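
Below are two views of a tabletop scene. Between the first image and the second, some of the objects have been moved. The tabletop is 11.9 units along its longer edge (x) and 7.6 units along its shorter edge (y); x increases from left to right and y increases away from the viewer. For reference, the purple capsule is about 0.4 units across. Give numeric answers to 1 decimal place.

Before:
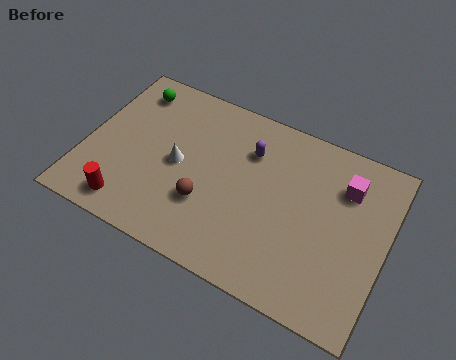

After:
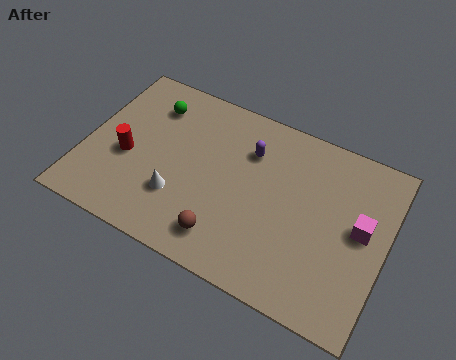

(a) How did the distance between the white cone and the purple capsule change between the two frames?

+0.8

The distance was about 3.2 in the first image and 4.0 in the second, so they moved 0.8 units further apart.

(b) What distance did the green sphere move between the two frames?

1.0

From (1.4, 6.3) to (2.3, 5.9), the green sphere covered √(0.9² + 0.4²) ≈ 1.0 units.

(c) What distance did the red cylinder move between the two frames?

2.1

The red cylinder was near (2.1, 1.1) before and (1.7, 3.2) after, so it travelled √(0.4² + 2.1²) ≈ 2.1 units.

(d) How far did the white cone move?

1.4

From (3.7, 3.7) to (3.9, 2.3), the white cone covered √(0.2² + 1.4²) ≈ 1.4 units.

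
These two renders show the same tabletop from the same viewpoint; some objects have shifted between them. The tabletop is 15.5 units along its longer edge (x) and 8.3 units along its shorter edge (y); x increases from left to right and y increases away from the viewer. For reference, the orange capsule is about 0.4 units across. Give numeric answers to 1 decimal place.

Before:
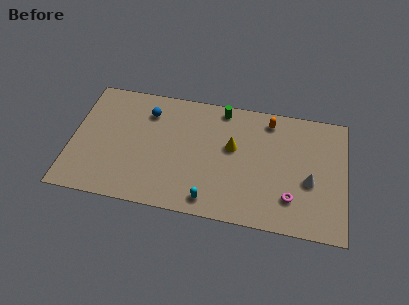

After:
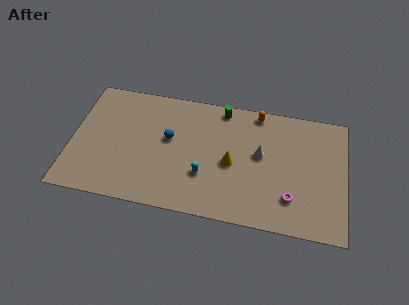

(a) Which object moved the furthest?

the white cone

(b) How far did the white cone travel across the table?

3.1

The white cone moved from about (13.5, 3.4) to (10.7, 4.7), a distance of √(2.8² + 1.3²) ≈ 3.1.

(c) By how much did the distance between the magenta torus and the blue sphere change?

-1.8

They were about 9.3 units apart before and 7.5 after — 1.8 units closer together.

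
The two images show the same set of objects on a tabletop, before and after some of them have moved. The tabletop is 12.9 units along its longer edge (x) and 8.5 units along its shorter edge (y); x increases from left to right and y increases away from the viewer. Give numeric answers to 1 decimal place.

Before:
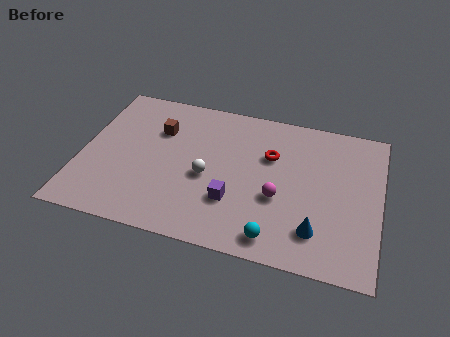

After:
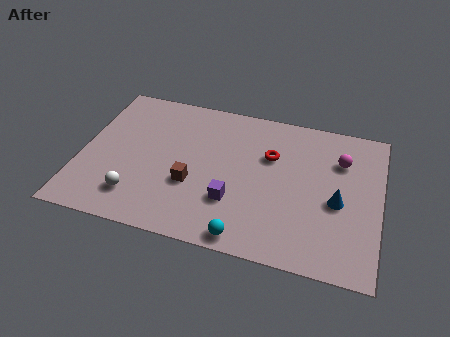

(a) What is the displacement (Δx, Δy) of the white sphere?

(-2.9, -1.9)

From the two frames, the white sphere sits at roughly (5.5, 3.7) before and (2.6, 1.8) after.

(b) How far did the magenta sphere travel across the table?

3.8

From (8.6, 3.3) to (11.1, 6.1), the magenta sphere covered √(2.5² + 2.8²) ≈ 3.8 units.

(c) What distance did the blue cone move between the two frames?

2.0

From (10.3, 1.9) to (11.1, 3.7), the blue cone covered √(0.8² + 1.8²) ≈ 2.0 units.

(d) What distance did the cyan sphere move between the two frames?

1.2

The cyan sphere was near (8.6, 1.1) before and (7.4, 0.8) after, so it travelled √(1.2² + 0.3²) ≈ 1.2 units.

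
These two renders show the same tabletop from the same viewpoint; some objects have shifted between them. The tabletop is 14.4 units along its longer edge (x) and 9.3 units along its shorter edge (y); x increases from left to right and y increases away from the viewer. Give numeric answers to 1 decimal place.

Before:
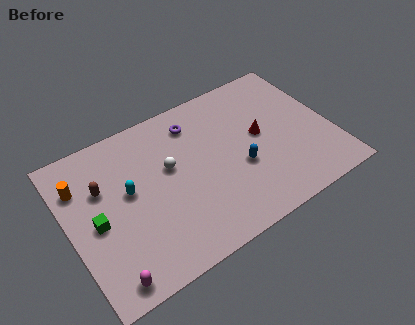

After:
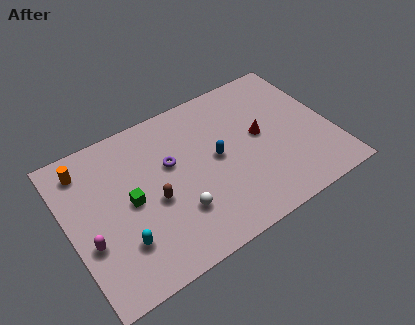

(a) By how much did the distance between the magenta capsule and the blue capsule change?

-0.8

Before: roughly 8.1 units apart; after: 7.3. That's 0.8 units closer together.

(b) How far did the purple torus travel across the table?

2.4

The purple torus was near (7.3, 7.5) before and (5.7, 5.7) after, so it travelled √(1.6² + 1.8²) ≈ 2.4 units.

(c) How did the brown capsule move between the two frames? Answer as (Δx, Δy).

(2.5, -2.1)

The brown capsule was at about (2.0, 6.1) and moved to about (4.5, 4.0).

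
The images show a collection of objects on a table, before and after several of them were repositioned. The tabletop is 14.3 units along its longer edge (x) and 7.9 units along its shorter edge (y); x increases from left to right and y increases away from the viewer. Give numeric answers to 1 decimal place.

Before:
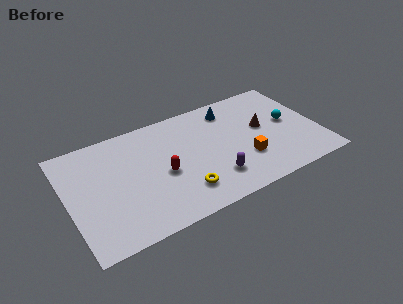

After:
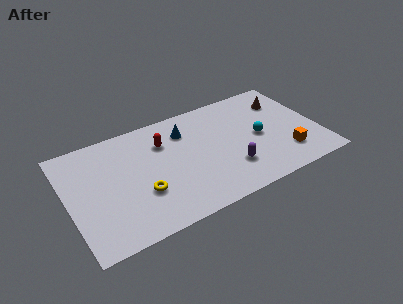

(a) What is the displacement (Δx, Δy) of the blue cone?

(-2.7, -0.5)

The blue cone started near (9.6, 6.5) and ended near (6.9, 6.0).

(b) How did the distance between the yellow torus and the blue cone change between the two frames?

-1.4

Before: roughly 5.8 units apart; after: 4.4. That's 1.4 units closer together.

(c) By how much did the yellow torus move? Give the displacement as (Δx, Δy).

(-2.2, 0.9)

The yellow torus was at about (6.2, 1.8) and moved to about (4.0, 2.7).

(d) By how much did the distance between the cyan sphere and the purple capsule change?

-2.7

Before: roughly 5.2 units apart; after: 2.5. That's 2.7 units closer together.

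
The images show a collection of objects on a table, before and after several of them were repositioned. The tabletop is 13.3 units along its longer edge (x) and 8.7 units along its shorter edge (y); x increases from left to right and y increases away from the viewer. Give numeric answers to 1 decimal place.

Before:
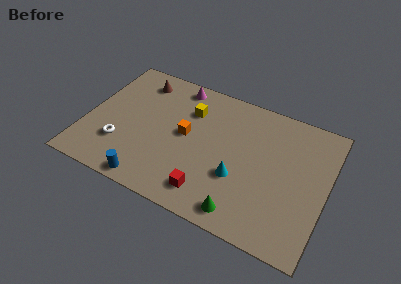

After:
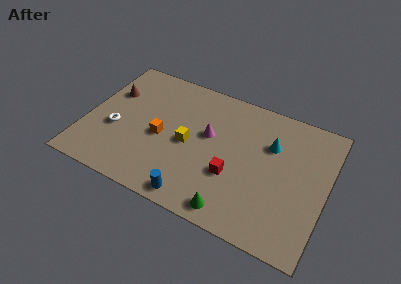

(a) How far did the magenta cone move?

3.3

The magenta cone moved from about (4.6, 7.7) to (6.7, 5.1), a distance of √(2.1² + 2.6²) ≈ 3.3.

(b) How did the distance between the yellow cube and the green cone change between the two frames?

-2.1

They were about 6.3 units apart before and 4.2 after — 2.1 units closer together.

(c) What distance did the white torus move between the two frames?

1.0

The white torus was near (2.1, 2.5) before and (1.7, 3.4) after, so it travelled √(0.4² + 0.9²) ≈ 1.0 units.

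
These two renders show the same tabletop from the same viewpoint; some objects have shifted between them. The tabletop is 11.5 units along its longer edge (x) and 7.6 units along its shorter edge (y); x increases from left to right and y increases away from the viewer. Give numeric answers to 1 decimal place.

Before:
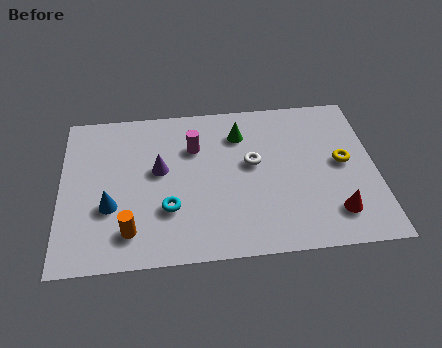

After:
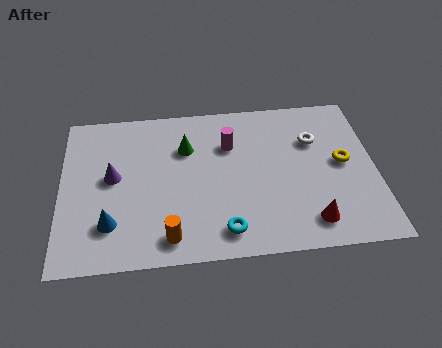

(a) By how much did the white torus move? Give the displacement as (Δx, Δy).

(2.3, 0.9)

From the two frames, the white torus sits at roughly (7.0, 4.3) before and (9.3, 5.2) after.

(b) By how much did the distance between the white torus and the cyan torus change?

+1.6

Before: roughly 3.6 units apart; after: 5.2. That's 1.6 units further apart.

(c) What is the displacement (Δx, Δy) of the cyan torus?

(2.0, -1.2)

From the two frames, the cyan torus sits at roughly (3.9, 2.4) before and (5.9, 1.2) after.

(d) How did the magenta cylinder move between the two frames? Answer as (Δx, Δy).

(1.3, 0.0)

The magenta cylinder was at about (4.9, 5.3) and moved to about (6.2, 5.3).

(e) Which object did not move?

the yellow torus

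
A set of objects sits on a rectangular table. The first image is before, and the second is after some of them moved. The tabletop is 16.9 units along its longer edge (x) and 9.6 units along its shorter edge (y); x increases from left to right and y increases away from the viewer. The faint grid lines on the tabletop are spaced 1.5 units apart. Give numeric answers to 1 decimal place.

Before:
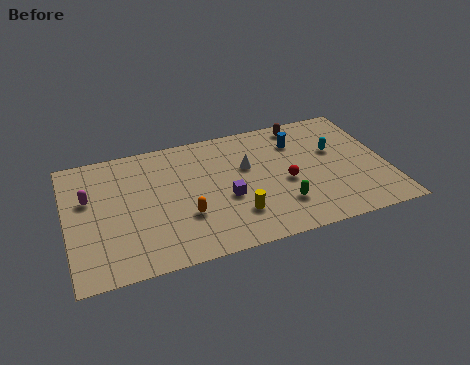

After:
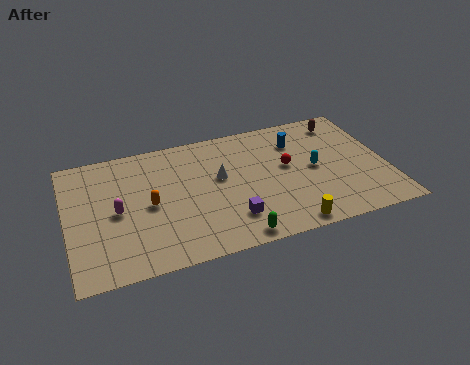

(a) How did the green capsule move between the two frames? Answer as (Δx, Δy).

(-2.6, -1.6)

The green capsule started near (11.1, 2.5) and ended near (8.5, 0.9).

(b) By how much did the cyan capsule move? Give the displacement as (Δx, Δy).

(-1.2, -1.1)

From the two frames, the cyan capsule sits at roughly (14.3, 5.9) before and (13.1, 4.8) after.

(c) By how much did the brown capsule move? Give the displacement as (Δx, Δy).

(2.2, -0.4)

The brown capsule started near (12.8, 8.5) and ended near (15.0, 8.1).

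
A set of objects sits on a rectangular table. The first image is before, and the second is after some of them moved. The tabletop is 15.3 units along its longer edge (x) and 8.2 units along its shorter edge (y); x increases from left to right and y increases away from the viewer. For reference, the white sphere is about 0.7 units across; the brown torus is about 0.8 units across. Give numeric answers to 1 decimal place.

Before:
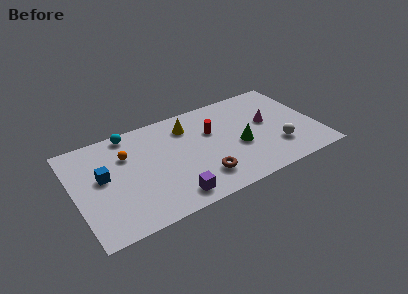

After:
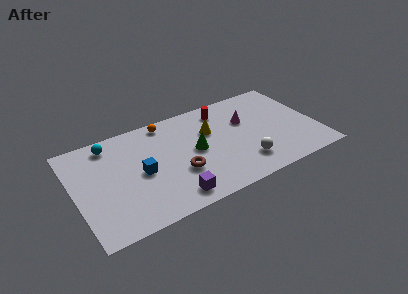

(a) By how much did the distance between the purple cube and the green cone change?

-1.5

Before: roughly 5.1 units apart; after: 3.6. That's 1.5 units closer together.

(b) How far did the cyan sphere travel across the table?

1.4

The cyan sphere was near (3.8, 7.4) before and (2.5, 7.0) after, so it travelled √(1.3² + 0.4²) ≈ 1.4 units.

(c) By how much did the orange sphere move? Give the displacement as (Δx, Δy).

(2.7, 1.6)

The orange sphere started near (3.4, 5.7) and ended near (6.1, 7.3).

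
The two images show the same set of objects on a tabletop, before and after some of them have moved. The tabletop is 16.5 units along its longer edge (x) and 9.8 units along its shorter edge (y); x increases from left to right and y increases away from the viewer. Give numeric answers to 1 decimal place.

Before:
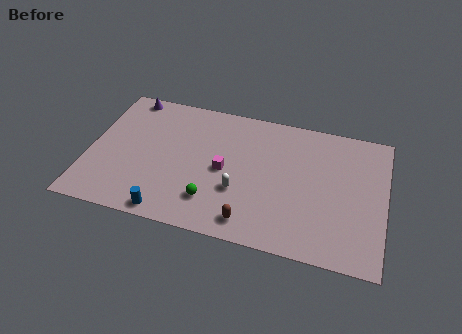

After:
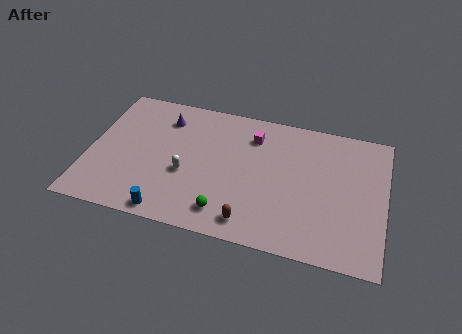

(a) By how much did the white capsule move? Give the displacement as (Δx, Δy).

(-3.0, 0.5)

The white capsule was at about (8.5, 3.4) and moved to about (5.5, 3.9).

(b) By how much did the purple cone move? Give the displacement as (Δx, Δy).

(2.2, -1.2)

The purple cone started near (1.8, 8.9) and ended near (4.0, 7.7).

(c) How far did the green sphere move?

1.0

The green sphere was near (7.1, 2.3) before and (7.9, 1.7) after, so it travelled √(0.8² + 0.6²) ≈ 1.0 units.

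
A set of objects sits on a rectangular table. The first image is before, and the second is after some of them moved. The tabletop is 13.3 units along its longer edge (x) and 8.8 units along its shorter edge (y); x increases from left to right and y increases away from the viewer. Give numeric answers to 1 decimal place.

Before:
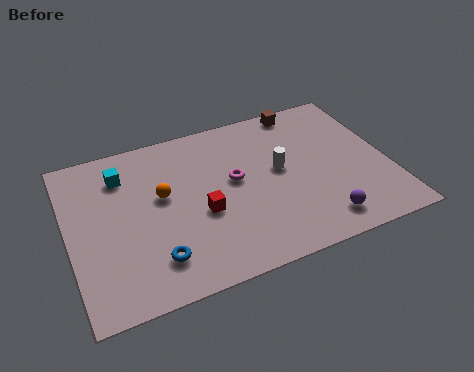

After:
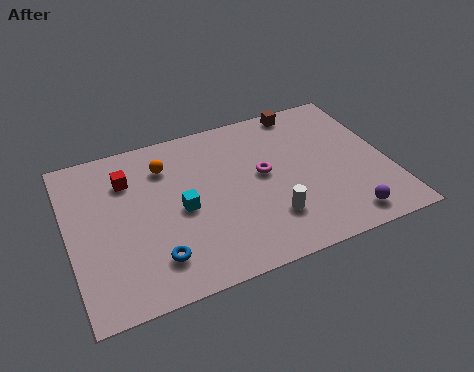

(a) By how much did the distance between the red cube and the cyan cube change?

-1.3

Before: roughly 4.4 units apart; after: 3.1. That's 1.3 units closer together.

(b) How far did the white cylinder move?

2.6

The white cylinder moved from about (8.8, 4.8) to (8.1, 2.3), a distance of √(0.7² + 2.5²) ≈ 2.6.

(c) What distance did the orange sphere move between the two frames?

1.6

The orange sphere was near (3.9, 5.1) before and (4.2, 6.7) after, so it travelled √(0.3² + 1.6²) ≈ 1.6 units.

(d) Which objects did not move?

the blue torus and the brown cube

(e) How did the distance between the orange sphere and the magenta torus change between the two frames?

+1.3

Before: roughly 3.0 units apart; after: 4.3. That's 1.3 units further apart.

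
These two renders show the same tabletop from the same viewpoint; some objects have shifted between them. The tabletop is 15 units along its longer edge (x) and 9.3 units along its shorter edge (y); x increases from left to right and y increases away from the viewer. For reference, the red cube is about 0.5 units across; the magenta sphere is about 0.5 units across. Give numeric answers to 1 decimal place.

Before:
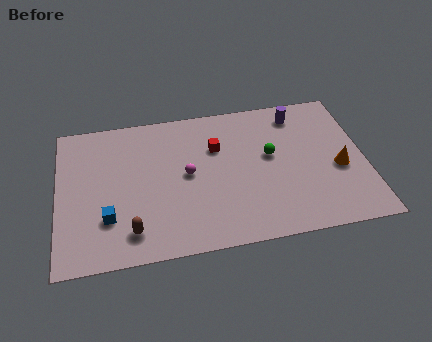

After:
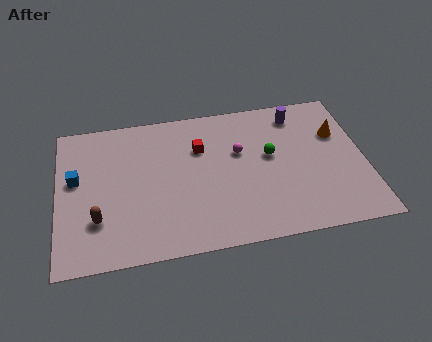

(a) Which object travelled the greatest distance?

the blue cube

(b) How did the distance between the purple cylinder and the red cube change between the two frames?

+0.7

Before: roughly 4.4 units apart; after: 5.1. That's 0.7 units further apart.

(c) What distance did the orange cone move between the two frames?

2.3

The orange cone moved from about (13.7, 3.9) to (13.8, 6.2), a distance of √(0.1² + 2.3²) ≈ 2.3.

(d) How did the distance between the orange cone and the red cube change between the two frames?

+0.4

They were about 6.4 units apart before and 6.8 after — 0.4 units further apart.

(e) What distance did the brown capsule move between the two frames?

1.9

From (3.5, 1.7) to (1.9, 2.7), the brown capsule covered √(1.6² + 1.0²) ≈ 1.9 units.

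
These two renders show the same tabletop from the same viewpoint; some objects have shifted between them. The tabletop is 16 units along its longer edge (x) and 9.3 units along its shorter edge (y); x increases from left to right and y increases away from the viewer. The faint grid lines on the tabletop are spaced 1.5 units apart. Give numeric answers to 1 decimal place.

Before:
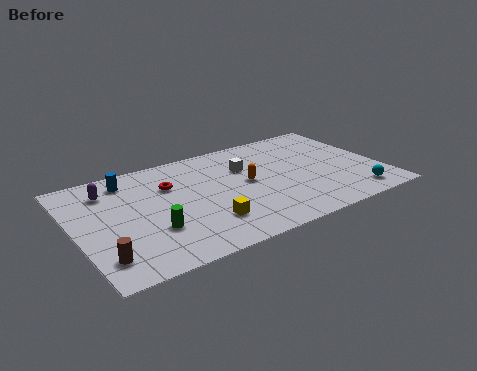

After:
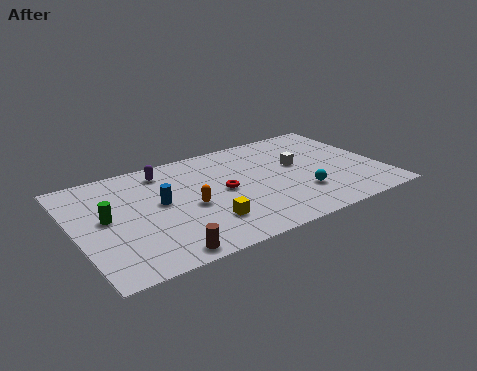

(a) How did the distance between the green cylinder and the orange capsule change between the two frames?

-1.3

Before: roughly 5.6 units apart; after: 4.3. That's 1.3 units closer together.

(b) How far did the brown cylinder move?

3.1

The brown cylinder moved from about (1.0, 1.9) to (3.9, 0.9), a distance of √(2.9² + 1.0²) ≈ 3.1.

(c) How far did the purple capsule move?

3.0

From (2.0, 7.3) to (5.0, 7.8), the purple capsule covered √(3.0² + 0.5²) ≈ 3.0 units.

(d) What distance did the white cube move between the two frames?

2.8

From (9.1, 6.3) to (11.8, 5.4), the white cube covered √(2.7² + 0.9²) ≈ 2.8 units.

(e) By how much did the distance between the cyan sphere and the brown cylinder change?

-5.4

Before: roughly 13.2 units apart; after: 7.8. That's 5.4 units closer together.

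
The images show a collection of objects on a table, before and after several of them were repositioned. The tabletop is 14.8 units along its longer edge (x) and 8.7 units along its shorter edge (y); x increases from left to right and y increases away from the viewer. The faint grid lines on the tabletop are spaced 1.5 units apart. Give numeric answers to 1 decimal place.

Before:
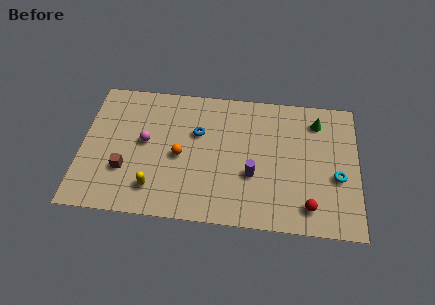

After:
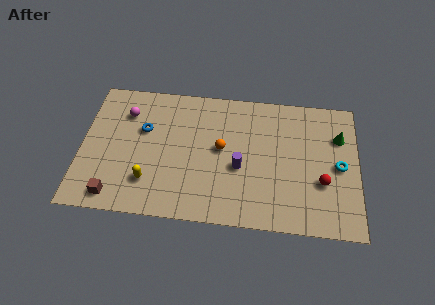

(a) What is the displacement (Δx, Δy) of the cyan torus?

(0.1, 0.7)

From the two frames, the cyan torus sits at roughly (13.7, 3.5) before and (13.8, 4.2) after.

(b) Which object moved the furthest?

the blue torus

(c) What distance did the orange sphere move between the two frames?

2.3

The orange sphere was near (5.3, 4.0) before and (7.5, 4.7) after, so it travelled √(2.2² + 0.7²) ≈ 2.3 units.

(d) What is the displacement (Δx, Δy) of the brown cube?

(-0.5, -1.7)

The brown cube started near (2.4, 2.8) and ended near (1.9, 1.1).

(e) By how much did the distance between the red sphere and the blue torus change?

+2.6

The distance was about 7.3 in the first image and 9.9 in the second, so they moved 2.6 units further apart.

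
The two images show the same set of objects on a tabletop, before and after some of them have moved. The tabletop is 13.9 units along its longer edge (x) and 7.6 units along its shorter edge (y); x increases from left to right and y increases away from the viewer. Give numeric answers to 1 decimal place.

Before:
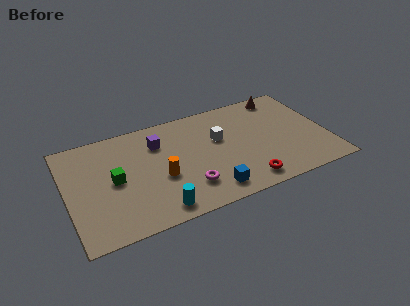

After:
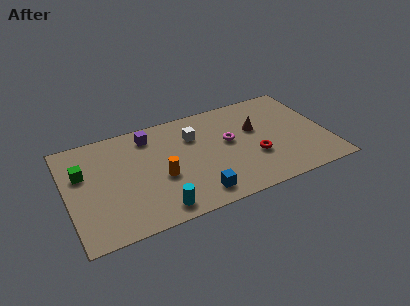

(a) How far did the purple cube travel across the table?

0.8

The purple cube was near (5.0, 5.6) before and (4.6, 6.3) after, so it travelled √(0.4² + 0.7²) ≈ 0.8 units.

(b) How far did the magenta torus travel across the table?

3.5

From (6.2, 1.9) to (8.7, 4.3), the magenta torus covered √(2.5² + 2.4²) ≈ 3.5 units.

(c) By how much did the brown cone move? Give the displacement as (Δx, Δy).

(-1.7, -2.0)

From the two frames, the brown cone sits at roughly (11.9, 6.7) before and (10.2, 4.7) after.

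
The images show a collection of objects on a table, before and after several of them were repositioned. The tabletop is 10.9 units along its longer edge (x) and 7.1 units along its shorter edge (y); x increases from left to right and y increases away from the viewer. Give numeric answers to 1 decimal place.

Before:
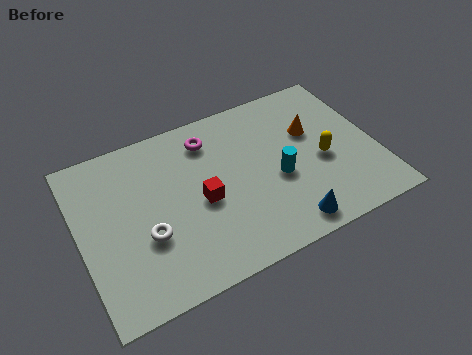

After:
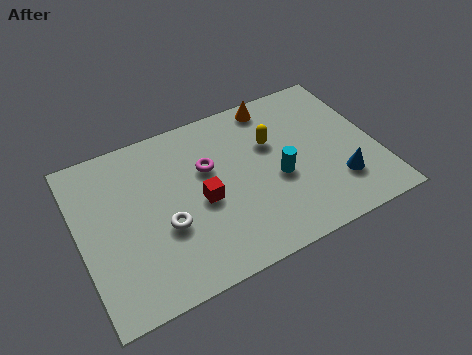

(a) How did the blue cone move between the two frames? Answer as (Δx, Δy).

(2.1, 1.0)

From the two frames, the blue cone sits at roughly (7.2, 0.9) before and (9.3, 1.9) after.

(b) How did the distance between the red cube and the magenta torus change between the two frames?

-1.2

The distance was about 2.6 in the first image and 1.4 in the second, so they moved 1.2 units closer together.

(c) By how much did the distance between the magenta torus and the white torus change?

-1.6

They were about 4.1 units apart before and 2.5 after — 1.6 units closer together.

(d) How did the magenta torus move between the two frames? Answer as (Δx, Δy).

(-0.2, -1.2)

The magenta torus started near (5.0, 5.7) and ended near (4.8, 4.5).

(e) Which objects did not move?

the red cube and the cyan cylinder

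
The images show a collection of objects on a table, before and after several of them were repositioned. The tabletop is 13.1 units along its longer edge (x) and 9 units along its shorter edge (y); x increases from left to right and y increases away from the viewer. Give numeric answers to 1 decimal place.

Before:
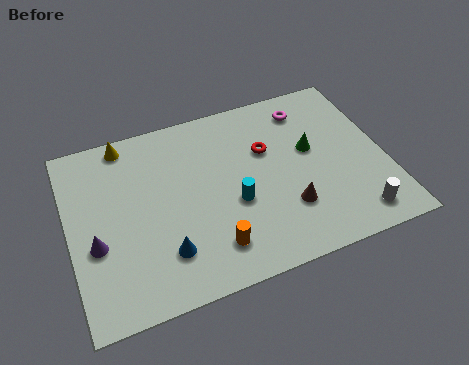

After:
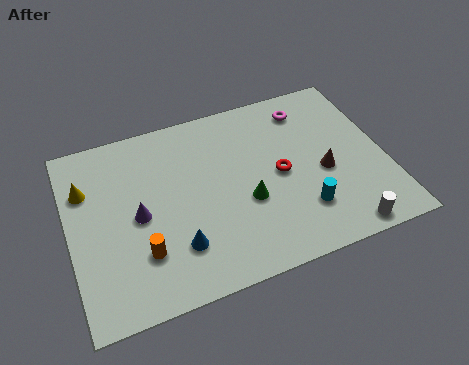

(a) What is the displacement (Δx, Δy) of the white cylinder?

(-0.6, -0.5)

The white cylinder started near (11.5, 1.3) and ended near (10.9, 0.8).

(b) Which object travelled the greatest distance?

the green cone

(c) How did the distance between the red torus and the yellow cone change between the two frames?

+2.0

The distance was about 6.1 in the first image and 8.1 in the second, so they moved 2.0 units further apart.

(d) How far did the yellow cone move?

2.5

From (2.6, 8.1) to (0.8, 6.3), the yellow cone covered √(1.8² + 1.8²) ≈ 2.5 units.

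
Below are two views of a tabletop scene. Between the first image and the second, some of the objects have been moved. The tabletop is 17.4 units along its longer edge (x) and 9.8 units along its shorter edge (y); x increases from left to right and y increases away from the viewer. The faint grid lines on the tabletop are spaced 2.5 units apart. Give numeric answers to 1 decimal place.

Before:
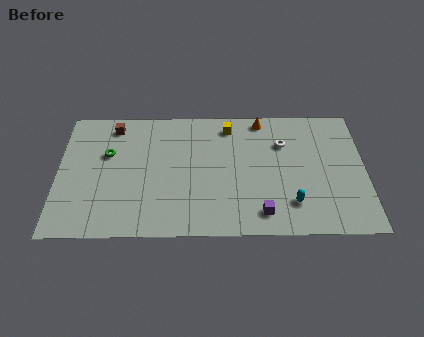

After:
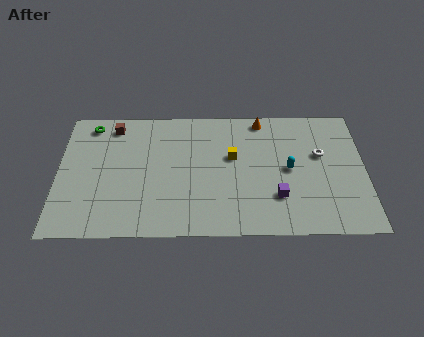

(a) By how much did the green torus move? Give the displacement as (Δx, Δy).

(-1.0, 2.3)

The green torus was at about (2.8, 6.2) and moved to about (1.8, 8.5).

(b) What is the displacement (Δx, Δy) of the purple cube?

(0.9, 1.2)

The purple cube started near (11.5, 1.6) and ended near (12.4, 2.8).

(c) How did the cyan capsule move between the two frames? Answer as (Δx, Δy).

(-0.1, 2.6)

The cyan capsule started near (13.2, 2.3) and ended near (13.1, 4.9).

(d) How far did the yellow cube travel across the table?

2.4

The yellow cube was near (9.7, 8.3) before and (9.9, 5.9) after, so it travelled √(0.2² + 2.4²) ≈ 2.4 units.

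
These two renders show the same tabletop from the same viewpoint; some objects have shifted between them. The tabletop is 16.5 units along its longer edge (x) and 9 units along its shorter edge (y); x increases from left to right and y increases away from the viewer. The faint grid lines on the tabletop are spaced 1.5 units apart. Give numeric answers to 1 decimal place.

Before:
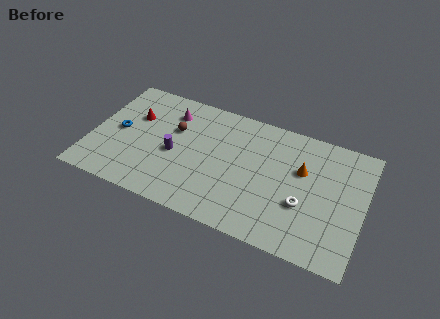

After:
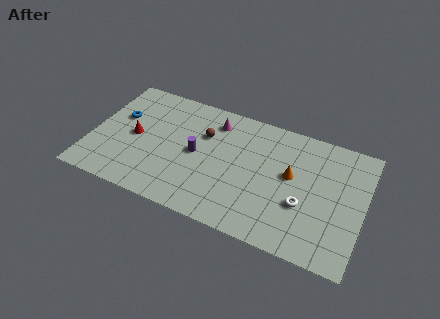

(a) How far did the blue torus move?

1.1

The blue torus was near (1.6, 4.5) before and (1.5, 5.6) after, so it travelled √(0.1² + 1.1²) ≈ 1.1 units.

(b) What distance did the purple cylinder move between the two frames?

1.4

From (5.1, 4.0) to (6.4, 4.5), the purple cylinder covered √(1.3² + 0.5²) ≈ 1.4 units.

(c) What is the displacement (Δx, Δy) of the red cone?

(0.2, -1.5)

The red cone started near (2.4, 5.9) and ended near (2.6, 4.4).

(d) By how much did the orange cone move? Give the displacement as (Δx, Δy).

(-0.6, -0.6)

The orange cone started near (12.7, 5.7) and ended near (12.1, 5.1).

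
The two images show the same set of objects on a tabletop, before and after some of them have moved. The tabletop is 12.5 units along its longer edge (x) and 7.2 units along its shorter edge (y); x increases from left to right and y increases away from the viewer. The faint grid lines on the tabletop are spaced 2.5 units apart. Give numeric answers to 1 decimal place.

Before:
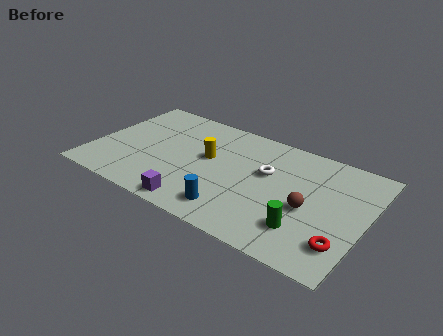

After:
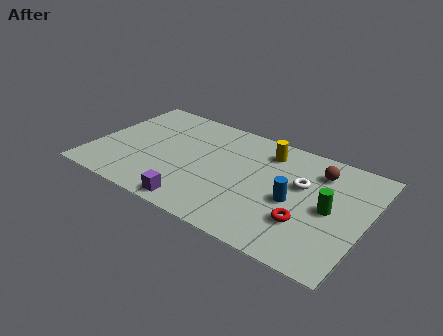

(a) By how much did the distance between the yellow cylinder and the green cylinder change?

-1.4

They were about 5.3 units apart before and 3.9 after — 1.4 units closer together.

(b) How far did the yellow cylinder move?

3.0

The yellow cylinder was near (5.2, 4.1) before and (7.7, 5.8) after, so it travelled √(2.5² + 1.7²) ≈ 3.0 units.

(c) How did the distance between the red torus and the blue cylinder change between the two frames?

-3.7

They were about 4.9 units apart before and 1.2 after — 3.7 units closer together.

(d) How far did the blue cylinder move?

3.1

The blue cylinder was near (6.8, 1.3) before and (9.3, 3.2) after, so it travelled √(2.5² + 1.9²) ≈ 3.1 units.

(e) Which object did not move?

the purple cube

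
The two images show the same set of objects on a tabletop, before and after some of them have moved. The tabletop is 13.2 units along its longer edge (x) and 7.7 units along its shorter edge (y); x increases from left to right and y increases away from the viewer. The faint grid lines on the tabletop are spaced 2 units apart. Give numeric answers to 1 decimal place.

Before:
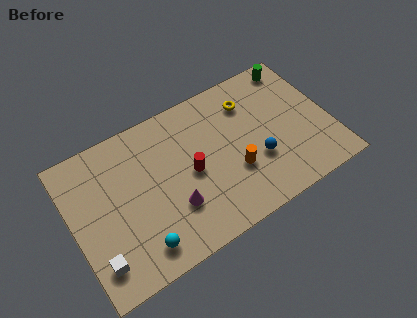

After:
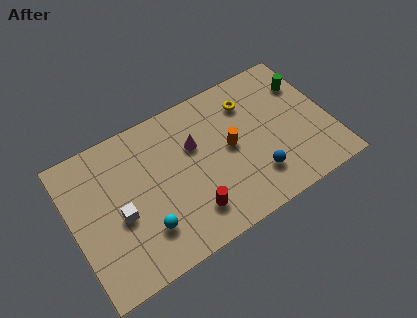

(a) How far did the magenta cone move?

3.0

From (4.9, 2.4) to (6.4, 5.0), the magenta cone covered √(1.5² + 2.6²) ≈ 3.0 units.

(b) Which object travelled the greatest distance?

the magenta cone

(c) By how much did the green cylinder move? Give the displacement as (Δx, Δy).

(0.3, -1.2)

The green cylinder started near (12.0, 6.8) and ended near (12.3, 5.6).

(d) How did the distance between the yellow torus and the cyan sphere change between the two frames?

-0.7

Before: roughly 7.9 units apart; after: 7.2. That's 0.7 units closer together.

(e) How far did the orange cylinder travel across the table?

1.3

From (8.1, 2.7) to (8.1, 4.0), the orange cylinder covered √(0.0² + 1.3²) ≈ 1.3 units.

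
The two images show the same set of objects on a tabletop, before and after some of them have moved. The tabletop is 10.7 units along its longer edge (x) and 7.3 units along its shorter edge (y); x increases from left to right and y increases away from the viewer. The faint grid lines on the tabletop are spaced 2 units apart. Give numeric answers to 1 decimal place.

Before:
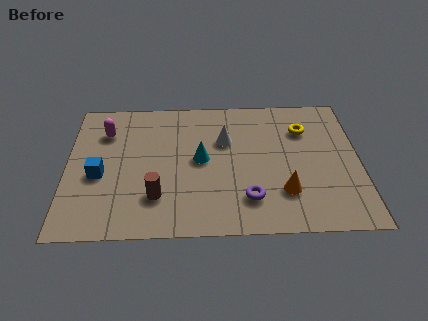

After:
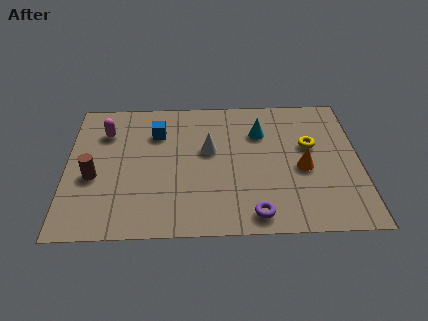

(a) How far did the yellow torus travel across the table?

0.9

From (8.7, 5.3) to (8.9, 4.4), the yellow torus covered √(0.2² + 0.9²) ≈ 0.9 units.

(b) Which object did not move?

the magenta capsule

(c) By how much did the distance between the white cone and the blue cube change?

-2.8

The distance was about 4.9 in the first image and 2.1 in the second, so they moved 2.8 units closer together.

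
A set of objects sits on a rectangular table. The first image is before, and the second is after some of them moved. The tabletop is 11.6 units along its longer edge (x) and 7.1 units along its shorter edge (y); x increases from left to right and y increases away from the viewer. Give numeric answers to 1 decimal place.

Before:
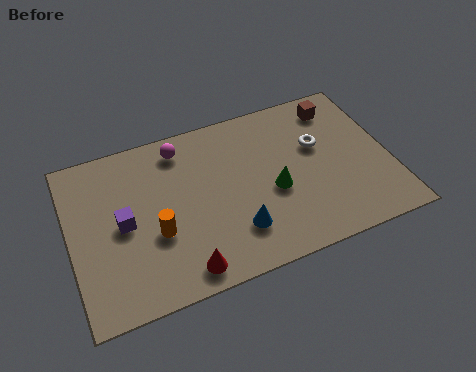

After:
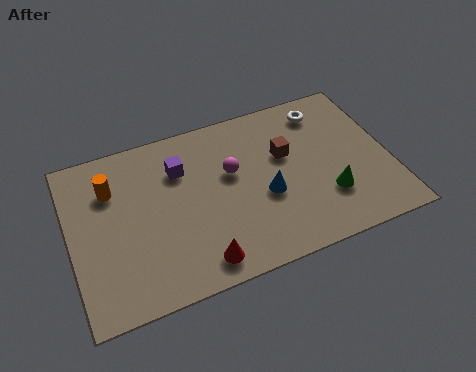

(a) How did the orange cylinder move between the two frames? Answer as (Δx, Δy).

(-1.4, 2.4)

The orange cylinder started near (3.0, 2.7) and ended near (1.6, 5.1).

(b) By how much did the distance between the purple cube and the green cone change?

+0.5

They were about 5.4 units apart before and 5.9 after — 0.5 units further apart.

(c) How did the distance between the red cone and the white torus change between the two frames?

+0.7

Before: roughly 6.4 units apart; after: 7.1. That's 0.7 units further apart.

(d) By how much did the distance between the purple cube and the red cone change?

+0.9

They were about 3.2 units apart before and 4.1 after — 0.9 units further apart.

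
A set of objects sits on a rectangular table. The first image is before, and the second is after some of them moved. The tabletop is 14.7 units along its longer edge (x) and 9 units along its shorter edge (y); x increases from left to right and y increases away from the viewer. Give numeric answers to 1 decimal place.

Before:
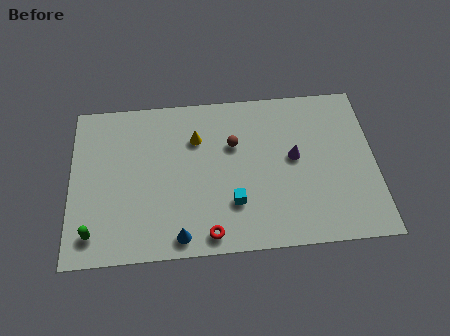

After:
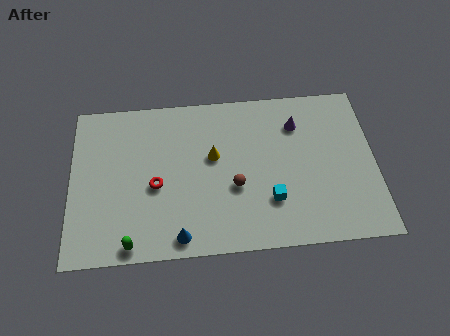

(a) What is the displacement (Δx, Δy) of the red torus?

(-2.5, 2.9)

The red torus was at about (6.6, 1.0) and moved to about (4.1, 3.9).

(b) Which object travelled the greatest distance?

the red torus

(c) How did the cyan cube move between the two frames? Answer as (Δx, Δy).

(1.8, 0.0)

The cyan cube was at about (7.8, 2.6) and moved to about (9.6, 2.6).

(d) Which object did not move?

the blue cone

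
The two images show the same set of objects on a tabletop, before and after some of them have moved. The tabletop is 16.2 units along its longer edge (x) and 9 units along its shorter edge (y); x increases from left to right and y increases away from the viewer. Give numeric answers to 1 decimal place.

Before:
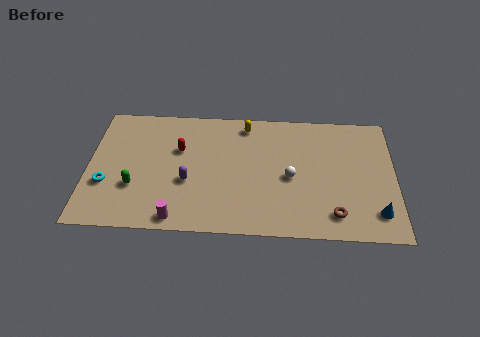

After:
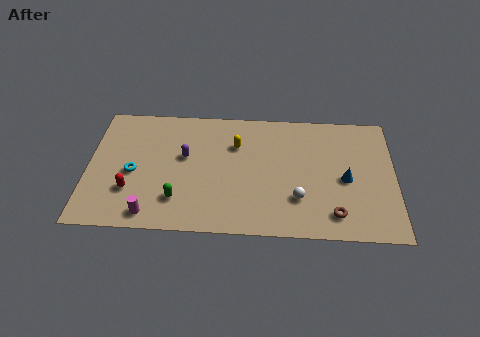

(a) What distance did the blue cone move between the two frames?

2.8

The blue cone was near (15.2, 1.8) before and (13.6, 4.1) after, so it travelled √(1.6² + 2.3²) ≈ 2.8 units.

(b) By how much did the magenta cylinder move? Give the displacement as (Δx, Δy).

(-1.4, 0.2)

The magenta cylinder was at about (4.8, 0.9) and moved to about (3.4, 1.1).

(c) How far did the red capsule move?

4.0

From (4.8, 5.8) to (2.3, 2.7), the red capsule covered √(2.5² + 3.1²) ≈ 4.0 units.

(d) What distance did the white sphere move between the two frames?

1.6

The white sphere was near (10.7, 4.1) before and (11.1, 2.6) after, so it travelled √(0.4² + 1.5²) ≈ 1.6 units.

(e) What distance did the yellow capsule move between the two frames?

1.6

From (8.3, 7.8) to (7.8, 6.3), the yellow capsule covered √(0.5² + 1.5²) ≈ 1.6 units.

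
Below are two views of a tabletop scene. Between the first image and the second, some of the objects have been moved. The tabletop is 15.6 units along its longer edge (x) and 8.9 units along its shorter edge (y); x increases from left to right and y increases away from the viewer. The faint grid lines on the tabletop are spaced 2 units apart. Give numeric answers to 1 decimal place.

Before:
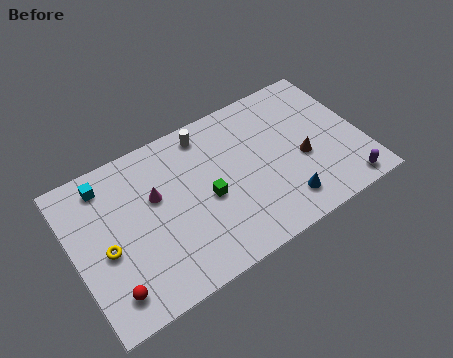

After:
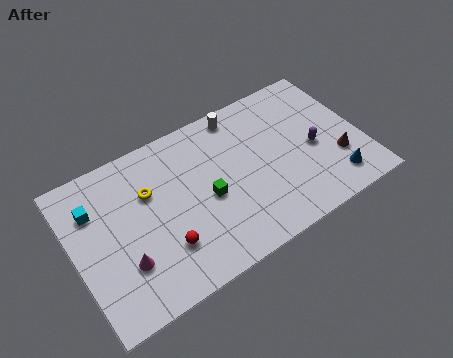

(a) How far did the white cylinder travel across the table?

1.9

The white cylinder was near (7.6, 7.7) before and (9.5, 7.9) after, so it travelled √(1.9² + 0.2²) ≈ 1.9 units.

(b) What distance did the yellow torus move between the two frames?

3.3

The yellow torus moved from about (1.6, 3.9) to (4.2, 5.9), a distance of √(2.6² + 2.0²) ≈ 3.3.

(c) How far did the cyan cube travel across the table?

1.4

From (2.1, 7.5) to (1.3, 6.4), the cyan cube covered √(0.8² + 1.1²) ≈ 1.4 units.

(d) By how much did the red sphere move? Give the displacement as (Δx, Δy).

(3.0, 0.9)

The red sphere was at about (1.5, 1.6) and moved to about (4.5, 2.5).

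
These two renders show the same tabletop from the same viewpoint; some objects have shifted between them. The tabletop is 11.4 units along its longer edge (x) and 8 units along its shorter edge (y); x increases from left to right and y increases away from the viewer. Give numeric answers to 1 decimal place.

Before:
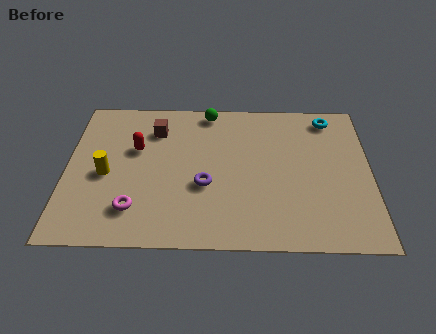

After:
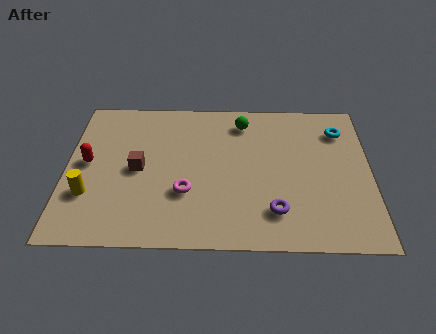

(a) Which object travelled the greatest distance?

the purple torus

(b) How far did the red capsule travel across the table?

2.0

The red capsule was near (2.6, 5.0) before and (0.8, 4.2) after, so it travelled √(1.8² + 0.8²) ≈ 2.0 units.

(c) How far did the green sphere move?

1.4

From (5.3, 7.2) to (6.6, 6.6), the green sphere covered √(1.3² + 0.6²) ≈ 1.4 units.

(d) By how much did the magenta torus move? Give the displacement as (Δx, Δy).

(1.9, 0.9)

The magenta torus was at about (2.6, 1.8) and moved to about (4.5, 2.7).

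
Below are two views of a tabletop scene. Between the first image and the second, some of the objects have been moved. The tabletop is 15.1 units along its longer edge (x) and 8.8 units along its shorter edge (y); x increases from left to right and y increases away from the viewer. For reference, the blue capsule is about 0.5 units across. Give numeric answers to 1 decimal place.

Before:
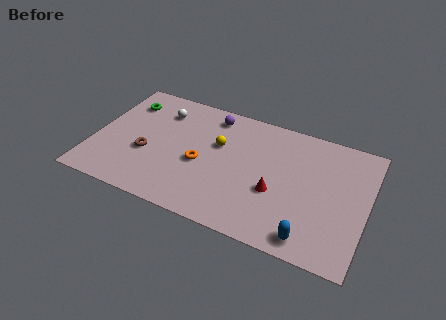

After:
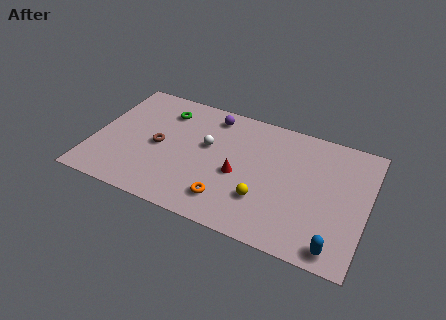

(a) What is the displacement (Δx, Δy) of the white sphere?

(2.8, -1.6)

The white sphere started near (3.4, 6.8) and ended near (6.2, 5.2).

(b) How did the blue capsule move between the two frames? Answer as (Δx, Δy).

(1.4, -0.1)

From the two frames, the blue capsule sits at roughly (12.3, 1.1) before and (13.7, 1.0) after.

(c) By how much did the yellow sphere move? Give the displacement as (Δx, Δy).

(2.8, -2.9)

The yellow sphere started near (6.8, 5.5) and ended near (9.6, 2.6).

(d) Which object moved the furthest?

the yellow sphere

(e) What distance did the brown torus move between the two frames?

1.0

From (3.0, 3.4) to (3.6, 4.2), the brown torus covered √(0.6² + 0.8²) ≈ 1.0 units.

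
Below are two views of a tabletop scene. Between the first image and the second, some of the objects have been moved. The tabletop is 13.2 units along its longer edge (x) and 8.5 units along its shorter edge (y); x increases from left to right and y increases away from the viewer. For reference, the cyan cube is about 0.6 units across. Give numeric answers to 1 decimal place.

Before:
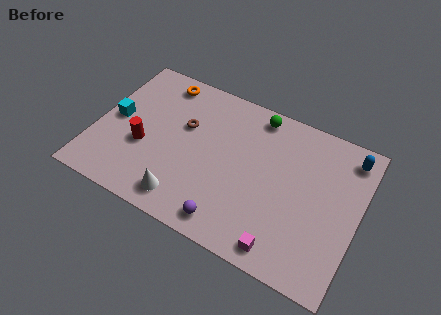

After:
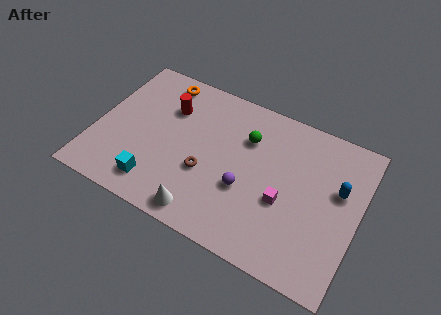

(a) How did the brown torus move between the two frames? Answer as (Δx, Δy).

(1.4, -2.1)

The brown torus was at about (4.3, 5.3) and moved to about (5.7, 3.2).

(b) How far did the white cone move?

1.0

From (4.9, 1.3) to (5.9, 1.0), the white cone covered √(1.0² + 0.3²) ≈ 1.0 units.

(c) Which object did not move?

the orange torus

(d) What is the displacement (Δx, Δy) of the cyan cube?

(2.5, -2.8)

From the two frames, the cyan cube sits at roughly (0.9, 4.3) before and (3.4, 1.5) after.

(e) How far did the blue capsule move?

2.0

The blue capsule moved from about (12.4, 7.2) to (12.1, 5.2), a distance of √(0.3² + 2.0²) ≈ 2.0.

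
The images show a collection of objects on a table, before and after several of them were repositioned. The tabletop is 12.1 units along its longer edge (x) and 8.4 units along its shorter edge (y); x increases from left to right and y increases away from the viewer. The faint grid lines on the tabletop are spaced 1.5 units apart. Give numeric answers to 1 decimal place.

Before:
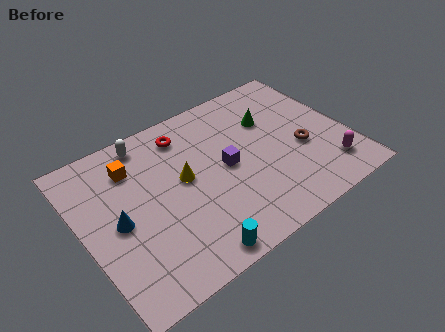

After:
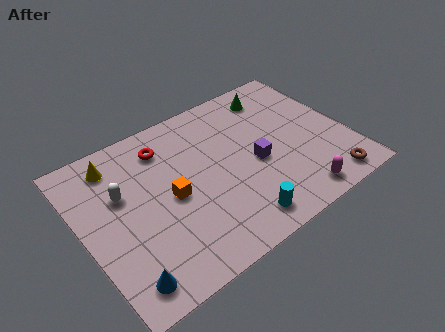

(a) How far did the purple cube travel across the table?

1.4

The purple cube was near (6.5, 4.2) before and (7.8, 3.7) after, so it travelled √(1.3² + 0.5²) ≈ 1.4 units.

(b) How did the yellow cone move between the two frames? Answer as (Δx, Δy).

(-2.7, 2.4)

The yellow cone started near (4.6, 4.6) and ended near (1.9, 7.0).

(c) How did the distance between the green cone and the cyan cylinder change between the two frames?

-0.3

The distance was about 6.8 in the first image and 6.5 in the second, so they moved 0.3 units closer together.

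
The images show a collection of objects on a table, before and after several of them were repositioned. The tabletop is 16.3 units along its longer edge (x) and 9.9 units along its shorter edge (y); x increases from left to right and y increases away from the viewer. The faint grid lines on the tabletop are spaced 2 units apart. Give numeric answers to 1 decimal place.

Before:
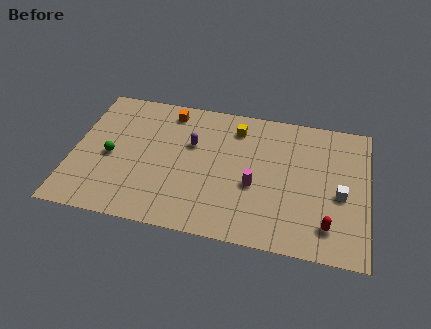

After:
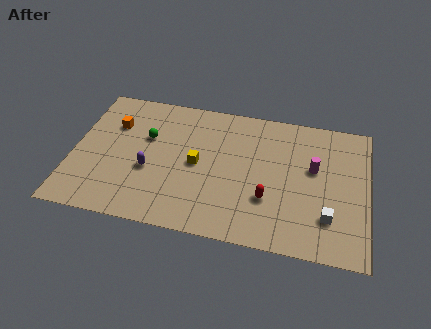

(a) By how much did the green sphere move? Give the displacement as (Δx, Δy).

(1.9, 1.8)

The green sphere started near (2.1, 4.5) and ended near (4.0, 6.3).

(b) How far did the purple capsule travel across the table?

3.3

The purple capsule moved from about (6.5, 6.3) to (4.3, 3.9), a distance of √(2.2² + 2.4²) ≈ 3.3.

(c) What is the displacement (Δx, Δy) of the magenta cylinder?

(3.2, 1.9)

The magenta cylinder started near (10.1, 4.0) and ended near (13.3, 5.9).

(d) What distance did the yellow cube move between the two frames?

3.7

The yellow cube moved from about (8.9, 8.0) to (6.9, 4.9), a distance of √(2.0² + 3.1²) ≈ 3.7.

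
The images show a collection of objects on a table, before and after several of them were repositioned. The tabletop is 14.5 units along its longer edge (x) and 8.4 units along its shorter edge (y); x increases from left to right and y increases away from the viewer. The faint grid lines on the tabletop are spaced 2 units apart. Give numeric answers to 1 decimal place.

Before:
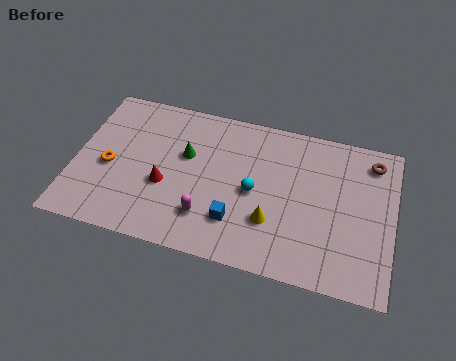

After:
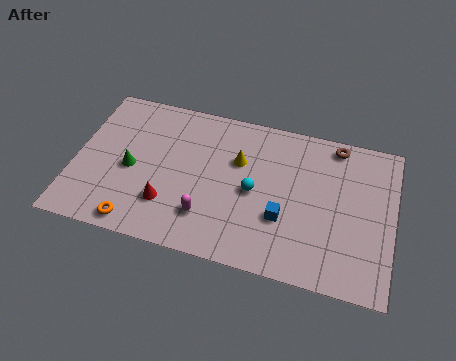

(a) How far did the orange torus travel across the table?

3.2

From (1.6, 3.7) to (3.1, 0.9), the orange torus covered √(1.5² + 2.8²) ≈ 3.2 units.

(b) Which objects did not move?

the magenta capsule and the cyan sphere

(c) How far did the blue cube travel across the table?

2.2

From (7.5, 2.2) to (9.6, 2.9), the blue cube covered √(2.1² + 0.7²) ≈ 2.2 units.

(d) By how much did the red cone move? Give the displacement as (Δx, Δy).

(0.2, -1.0)

The red cone was at about (4.2, 3.3) and moved to about (4.4, 2.3).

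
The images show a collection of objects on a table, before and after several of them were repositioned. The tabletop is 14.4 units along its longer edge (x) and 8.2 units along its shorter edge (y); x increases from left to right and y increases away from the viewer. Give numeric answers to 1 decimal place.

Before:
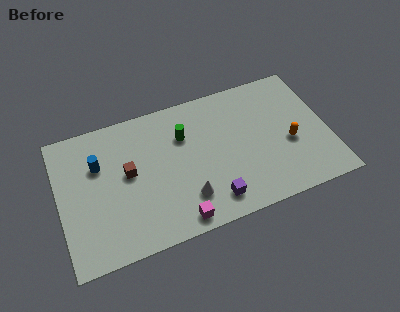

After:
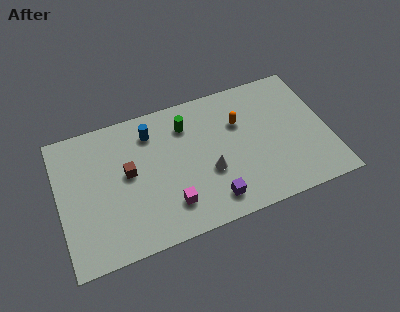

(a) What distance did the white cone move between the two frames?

1.7

The white cone moved from about (6.6, 2.0) to (7.9, 3.1), a distance of √(1.3² + 1.1²) ≈ 1.7.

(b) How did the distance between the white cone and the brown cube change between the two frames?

+0.6

The distance was about 3.8 in the first image and 4.4 in the second, so they moved 0.6 units further apart.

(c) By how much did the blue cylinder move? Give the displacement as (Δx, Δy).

(2.9, 1.0)

The blue cylinder was at about (2.2, 5.5) and moved to about (5.1, 6.5).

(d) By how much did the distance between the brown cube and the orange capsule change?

-2.5

The distance was about 8.7 in the first image and 6.2 in the second, so they moved 2.5 units closer together.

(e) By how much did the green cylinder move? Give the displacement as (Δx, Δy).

(0.2, 0.6)

From the two frames, the green cylinder sits at roughly (6.8, 5.7) before and (7.0, 6.3) after.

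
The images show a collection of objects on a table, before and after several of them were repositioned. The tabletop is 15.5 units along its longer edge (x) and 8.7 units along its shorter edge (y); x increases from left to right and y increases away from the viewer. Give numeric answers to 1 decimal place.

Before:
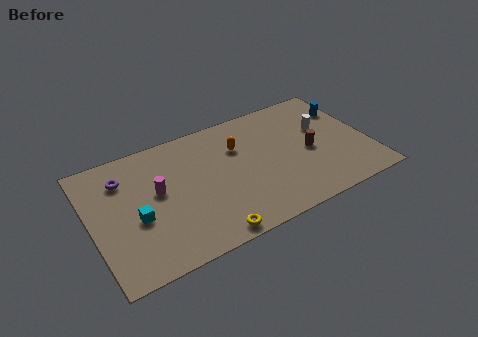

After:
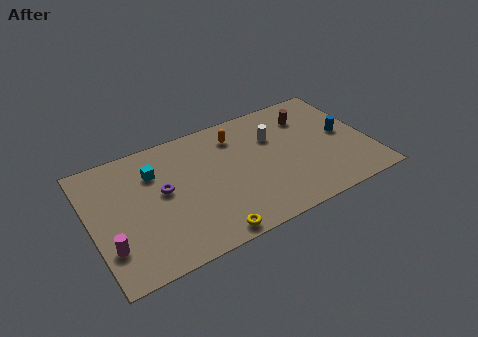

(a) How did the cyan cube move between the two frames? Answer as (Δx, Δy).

(1.3, 2.7)

The cyan cube started near (2.4, 3.6) and ended near (3.7, 6.3).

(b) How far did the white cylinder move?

2.8

From (13.2, 5.4) to (10.4, 5.9), the white cylinder covered √(2.8² + 0.5²) ≈ 2.8 units.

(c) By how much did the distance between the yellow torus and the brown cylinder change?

+1.7

Before: roughly 7.0 units apart; after: 8.7. That's 1.7 units further apart.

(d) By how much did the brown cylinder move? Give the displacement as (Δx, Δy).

(0.3, 2.6)

From the two frames, the brown cylinder sits at roughly (12.2, 4.0) before and (12.5, 6.6) after.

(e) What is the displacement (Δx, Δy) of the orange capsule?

(0.0, 0.9)

From the two frames, the orange capsule sits at roughly (8.4, 6.0) before and (8.4, 6.9) after.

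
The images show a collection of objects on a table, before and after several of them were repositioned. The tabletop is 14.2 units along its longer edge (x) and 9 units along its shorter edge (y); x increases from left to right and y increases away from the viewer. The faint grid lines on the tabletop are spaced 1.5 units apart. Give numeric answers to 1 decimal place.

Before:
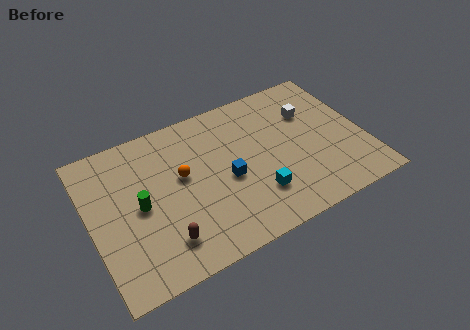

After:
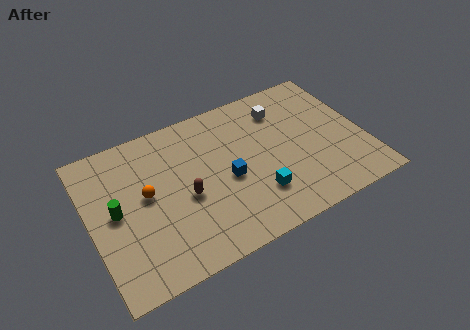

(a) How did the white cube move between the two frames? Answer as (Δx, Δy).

(-1.4, 0.8)

The white cube was at about (11.7, 6.2) and moved to about (10.3, 7.0).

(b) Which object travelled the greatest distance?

the brown capsule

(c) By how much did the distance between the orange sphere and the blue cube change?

+1.7

They were about 2.5 units apart before and 4.2 after — 1.7 units further apart.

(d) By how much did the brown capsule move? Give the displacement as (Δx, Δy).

(1.4, 2.0)

The brown capsule was at about (3.4, 1.9) and moved to about (4.8, 3.9).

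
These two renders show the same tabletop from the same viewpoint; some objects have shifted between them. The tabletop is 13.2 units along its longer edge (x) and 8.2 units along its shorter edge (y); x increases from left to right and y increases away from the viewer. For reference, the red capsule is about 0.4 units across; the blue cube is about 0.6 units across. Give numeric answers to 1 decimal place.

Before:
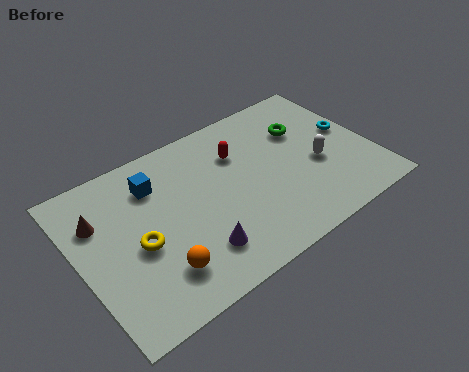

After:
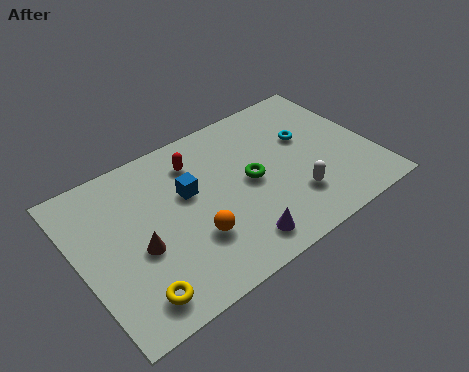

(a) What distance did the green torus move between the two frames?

3.2

The green torus moved from about (10.5, 5.6) to (7.7, 4.1), a distance of √(2.8² + 1.5²) ≈ 3.2.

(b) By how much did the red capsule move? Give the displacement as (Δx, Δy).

(-1.9, 0.6)

The red capsule started near (7.5, 5.8) and ended near (5.6, 6.4).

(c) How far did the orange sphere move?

1.8

The orange sphere moved from about (3.1, 1.9) to (4.8, 2.6), a distance of √(1.7² + 0.7²) ≈ 1.8.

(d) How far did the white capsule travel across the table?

1.8

The white capsule moved from about (10.7, 3.4) to (9.3, 2.2), a distance of √(1.4² + 1.2²) ≈ 1.8.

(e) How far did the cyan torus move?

2.0

The cyan torus was near (12.4, 4.5) before and (10.5, 5.1) after, so it travelled √(1.9² + 0.6²) ≈ 2.0 units.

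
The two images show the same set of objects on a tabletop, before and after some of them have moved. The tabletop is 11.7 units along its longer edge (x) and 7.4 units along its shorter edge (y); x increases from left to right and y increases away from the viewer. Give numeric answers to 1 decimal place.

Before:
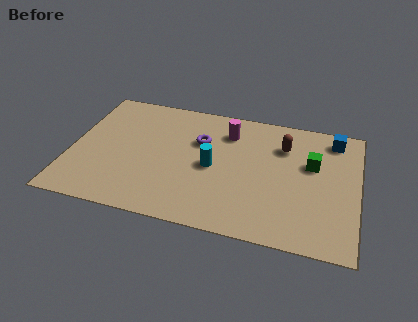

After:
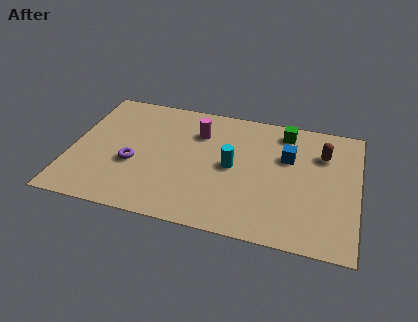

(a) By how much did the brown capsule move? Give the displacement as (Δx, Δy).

(1.6, -0.1)

The brown capsule started near (8.6, 5.4) and ended near (10.2, 5.3).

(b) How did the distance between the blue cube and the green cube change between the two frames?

-0.4

The distance was about 1.9 in the first image and 1.5 in the second, so they moved 0.4 units closer together.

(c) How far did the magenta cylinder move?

1.2

From (6.3, 5.7) to (5.1, 5.4), the magenta cylinder covered √(1.2² + 0.3²) ≈ 1.2 units.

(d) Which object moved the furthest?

the purple torus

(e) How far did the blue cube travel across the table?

2.3

The blue cube was near (10.6, 6.3) before and (8.8, 4.8) after, so it travelled √(1.8² + 1.5²) ≈ 2.3 units.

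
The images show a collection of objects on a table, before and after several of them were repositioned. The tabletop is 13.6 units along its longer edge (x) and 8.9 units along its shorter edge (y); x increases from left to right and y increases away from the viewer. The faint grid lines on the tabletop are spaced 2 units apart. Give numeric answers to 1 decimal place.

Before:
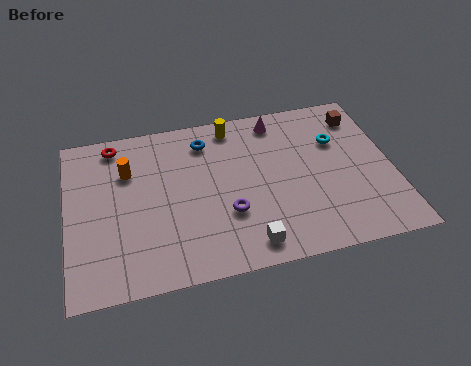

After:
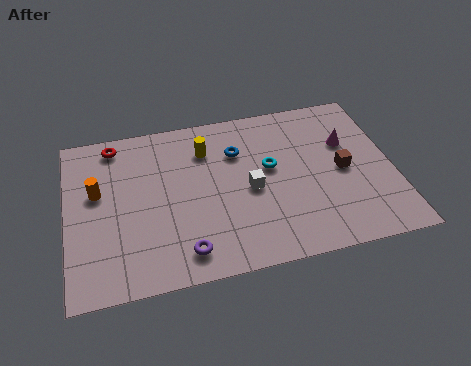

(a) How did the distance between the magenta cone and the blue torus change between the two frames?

+1.5

The distance was about 3.1 in the first image and 4.6 in the second, so they moved 1.5 units further apart.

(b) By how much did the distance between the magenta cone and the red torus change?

+3.0

Before: roughly 6.9 units apart; after: 9.9. That's 3.0 units further apart.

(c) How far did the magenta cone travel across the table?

3.4

The magenta cone moved from about (9.0, 7.7) to (11.8, 5.8), a distance of √(2.8² + 1.9²) ≈ 3.4.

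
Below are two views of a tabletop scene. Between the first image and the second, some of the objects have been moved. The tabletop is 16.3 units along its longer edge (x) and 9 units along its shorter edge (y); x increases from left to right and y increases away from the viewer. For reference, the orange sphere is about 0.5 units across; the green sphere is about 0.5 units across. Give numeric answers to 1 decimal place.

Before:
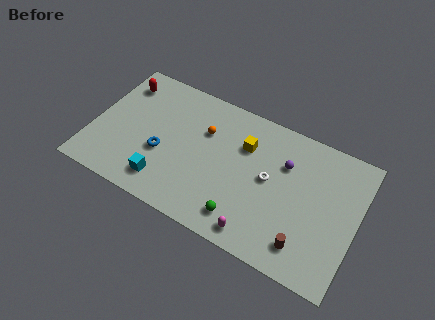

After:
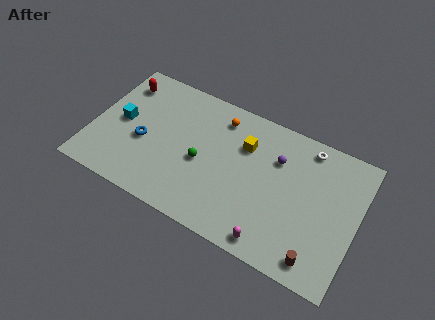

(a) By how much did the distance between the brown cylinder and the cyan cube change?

+4.4

Before: roughly 8.7 units apart; after: 13.1. That's 4.4 units further apart.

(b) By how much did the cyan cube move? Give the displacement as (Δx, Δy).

(-3.1, 2.9)

The cyan cube started near (4.8, 1.7) and ended near (1.7, 4.6).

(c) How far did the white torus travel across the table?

3.7

From (10.9, 4.8) to (12.9, 7.9), the white torus covered √(2.0² + 3.1²) ≈ 3.7 units.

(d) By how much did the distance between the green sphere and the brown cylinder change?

+4.2

They were about 3.8 units apart before and 8.0 after — 4.2 units further apart.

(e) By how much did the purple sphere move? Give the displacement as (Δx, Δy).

(-0.5, 0.1)

The purple sphere was at about (11.7, 6.2) and moved to about (11.2, 6.3).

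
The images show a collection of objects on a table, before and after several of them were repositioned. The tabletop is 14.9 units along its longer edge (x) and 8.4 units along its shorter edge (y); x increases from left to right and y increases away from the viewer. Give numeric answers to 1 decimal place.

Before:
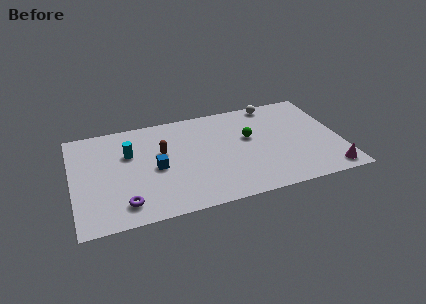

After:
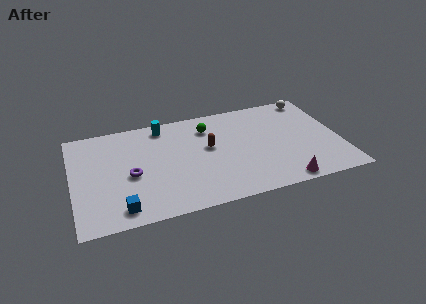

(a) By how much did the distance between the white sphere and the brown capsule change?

-0.3

Before: roughly 7.0 units apart; after: 6.7. That's 0.3 units closer together.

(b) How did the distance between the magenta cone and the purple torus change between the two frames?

-2.6

Before: roughly 11.3 units apart; after: 8.7. That's 2.6 units closer together.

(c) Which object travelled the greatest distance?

the blue cube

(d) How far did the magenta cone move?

2.6

The magenta cone was near (14.0, 1.0) before and (11.4, 0.8) after, so it travelled √(2.6² + 0.2²) ≈ 2.6 units.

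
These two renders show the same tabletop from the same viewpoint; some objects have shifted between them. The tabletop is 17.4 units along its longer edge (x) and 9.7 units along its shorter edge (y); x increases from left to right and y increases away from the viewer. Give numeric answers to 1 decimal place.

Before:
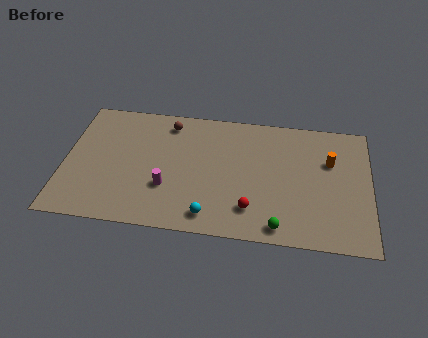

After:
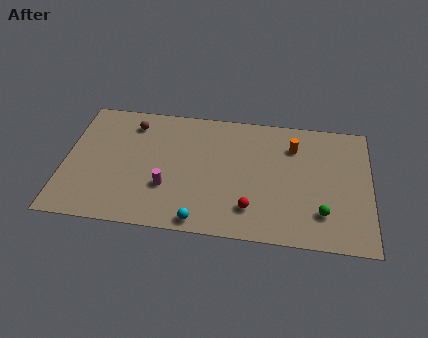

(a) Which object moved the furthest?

the green sphere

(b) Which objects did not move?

the magenta cylinder and the red sphere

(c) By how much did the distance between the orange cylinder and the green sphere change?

-0.8

The distance was about 6.0 in the first image and 5.2 in the second, so they moved 0.8 units closer together.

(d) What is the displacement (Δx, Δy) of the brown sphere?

(-2.1, -0.3)

The brown sphere was at about (5.8, 8.2) and moved to about (3.7, 7.9).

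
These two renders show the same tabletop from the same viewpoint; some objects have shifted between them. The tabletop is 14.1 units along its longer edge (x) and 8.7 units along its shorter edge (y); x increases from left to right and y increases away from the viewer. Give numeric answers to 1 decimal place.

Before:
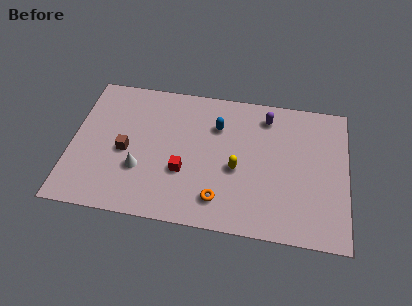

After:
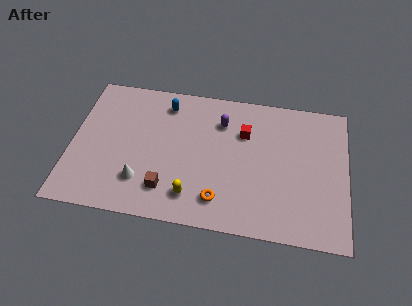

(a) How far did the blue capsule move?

2.9

The blue capsule was near (7.4, 6.2) before and (4.7, 7.2) after, so it travelled √(2.7² + 1.0²) ≈ 2.9 units.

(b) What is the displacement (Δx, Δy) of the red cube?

(3.0, 2.9)

The red cube started near (5.8, 3.1) and ended near (8.8, 6.0).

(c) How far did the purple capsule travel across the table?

2.4

From (9.9, 7.2) to (7.6, 6.5), the purple capsule covered √(2.3² + 0.7²) ≈ 2.4 units.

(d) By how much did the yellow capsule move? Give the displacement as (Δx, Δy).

(-2.2, -2.0)

The yellow capsule was at about (8.5, 3.7) and moved to about (6.3, 1.7).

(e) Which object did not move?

the orange torus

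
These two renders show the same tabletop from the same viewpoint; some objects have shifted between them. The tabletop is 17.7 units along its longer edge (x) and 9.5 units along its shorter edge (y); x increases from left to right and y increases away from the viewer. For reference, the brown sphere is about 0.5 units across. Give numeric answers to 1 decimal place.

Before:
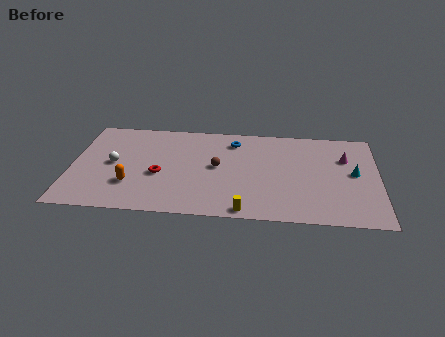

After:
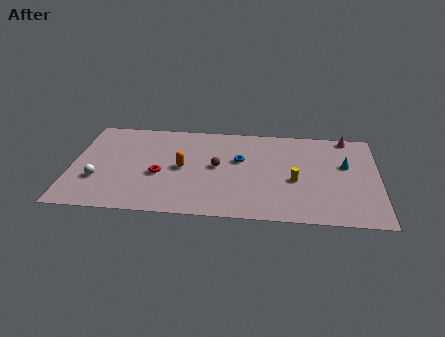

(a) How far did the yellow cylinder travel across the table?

4.3

The yellow cylinder moved from about (10.1, 0.8) to (12.9, 4.0), a distance of √(2.8² + 3.2²) ≈ 4.3.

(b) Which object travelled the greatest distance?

the yellow cylinder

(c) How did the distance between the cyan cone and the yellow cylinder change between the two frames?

-4.1

They were about 7.5 units apart before and 3.4 after — 4.1 units closer together.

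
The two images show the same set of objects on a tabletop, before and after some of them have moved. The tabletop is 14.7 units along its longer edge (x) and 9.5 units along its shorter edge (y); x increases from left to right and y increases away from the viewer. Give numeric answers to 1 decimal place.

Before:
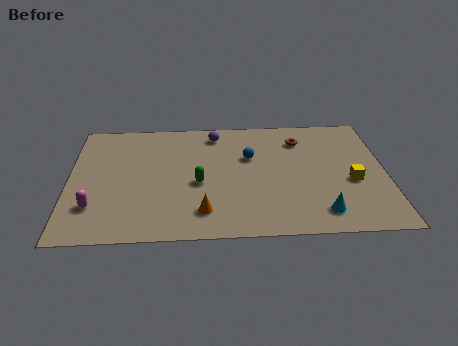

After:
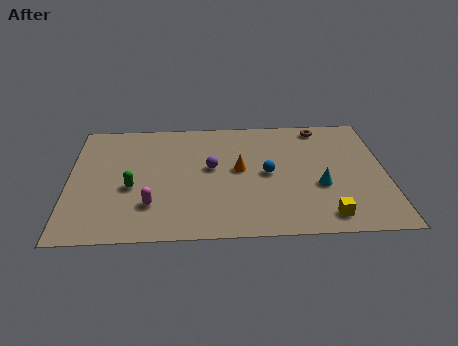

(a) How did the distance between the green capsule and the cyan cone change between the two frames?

+2.6

Before: roughly 6.1 units apart; after: 8.7. That's 2.6 units further apart.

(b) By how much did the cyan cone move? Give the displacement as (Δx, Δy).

(0.0, 2.0)

The cyan cone was at about (11.6, 1.6) and moved to about (11.6, 3.6).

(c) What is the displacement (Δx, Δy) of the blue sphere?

(0.8, -1.4)

The blue sphere started near (8.4, 6.1) and ended near (9.2, 4.7).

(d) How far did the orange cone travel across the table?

3.6

The orange cone was near (6.2, 1.9) before and (7.9, 5.1) after, so it travelled √(1.7² + 3.2²) ≈ 3.6 units.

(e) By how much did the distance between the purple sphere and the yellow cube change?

-1.0

Before: roughly 7.6 units apart; after: 6.6. That's 1.0 units closer together.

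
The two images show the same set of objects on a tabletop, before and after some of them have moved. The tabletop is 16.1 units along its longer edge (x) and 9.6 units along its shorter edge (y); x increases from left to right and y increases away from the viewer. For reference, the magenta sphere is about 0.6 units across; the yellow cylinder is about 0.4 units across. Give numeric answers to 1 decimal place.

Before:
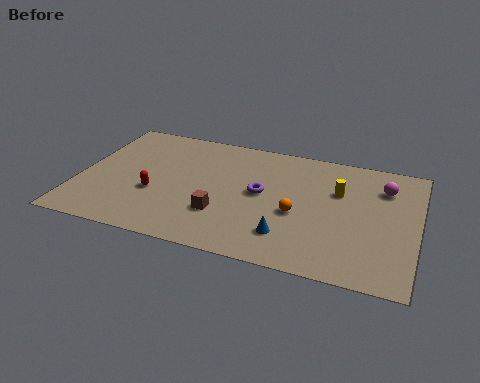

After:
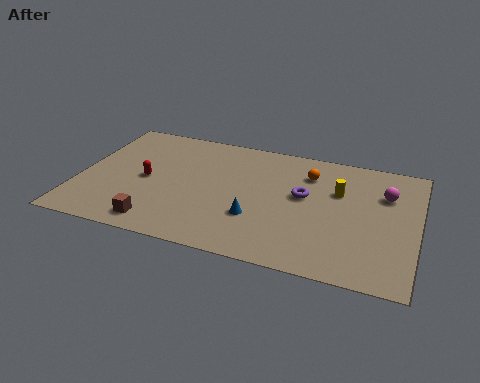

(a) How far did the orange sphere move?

3.3

The orange sphere moved from about (10.5, 4.0) to (10.8, 7.3), a distance of √(0.3² + 3.3²) ≈ 3.3.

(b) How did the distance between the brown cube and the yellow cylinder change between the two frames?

+3.3

The distance was about 6.3 in the first image and 9.6 in the second, so they moved 3.3 units further apart.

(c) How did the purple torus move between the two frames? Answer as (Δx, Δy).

(2.0, 0.4)

The purple torus was at about (8.7, 5.1) and moved to about (10.7, 5.5).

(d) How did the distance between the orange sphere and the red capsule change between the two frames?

+1.3

Before: roughly 6.8 units apart; after: 8.1. That's 1.3 units further apart.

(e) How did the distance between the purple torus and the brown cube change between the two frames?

+5.0

They were about 2.8 units apart before and 7.8 after — 5.0 units further apart.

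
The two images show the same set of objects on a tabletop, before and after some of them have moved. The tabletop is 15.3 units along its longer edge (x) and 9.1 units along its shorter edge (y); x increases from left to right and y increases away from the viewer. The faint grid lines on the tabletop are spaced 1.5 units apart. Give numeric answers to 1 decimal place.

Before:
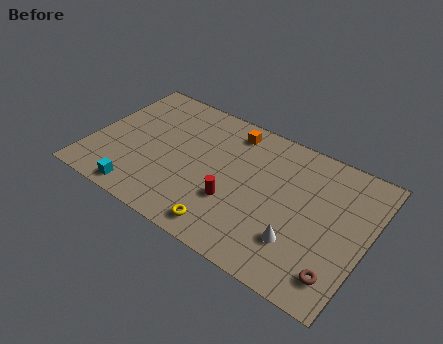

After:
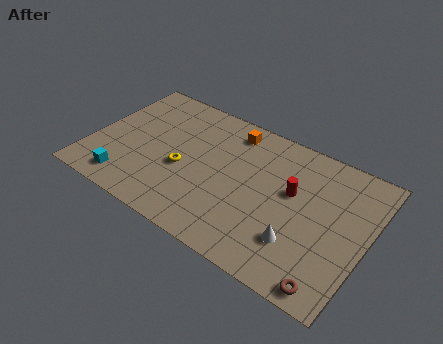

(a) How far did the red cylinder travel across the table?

3.7

The red cylinder was near (8.2, 3.1) before and (11.1, 5.4) after, so it travelled √(2.9² + 2.3²) ≈ 3.7 units.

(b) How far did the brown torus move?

0.9

The brown torus was near (14.2, 1.7) before and (13.9, 0.9) after, so it travelled √(0.3² + 0.8²) ≈ 0.9 units.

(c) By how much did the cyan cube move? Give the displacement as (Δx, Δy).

(-0.9, 0.4)

From the two frames, the cyan cube sits at roughly (3.3, 1.0) before and (2.4, 1.4) after.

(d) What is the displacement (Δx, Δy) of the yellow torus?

(-2.9, 2.6)

The yellow torus started near (8.1, 1.2) and ended near (5.2, 3.8).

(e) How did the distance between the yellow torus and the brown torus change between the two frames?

+3.1

They were about 6.1 units apart before and 9.2 after — 3.1 units further apart.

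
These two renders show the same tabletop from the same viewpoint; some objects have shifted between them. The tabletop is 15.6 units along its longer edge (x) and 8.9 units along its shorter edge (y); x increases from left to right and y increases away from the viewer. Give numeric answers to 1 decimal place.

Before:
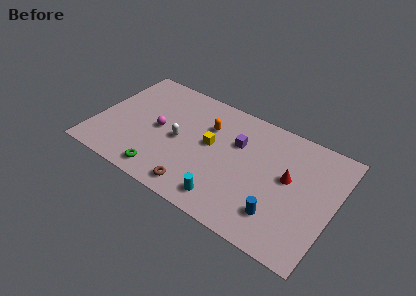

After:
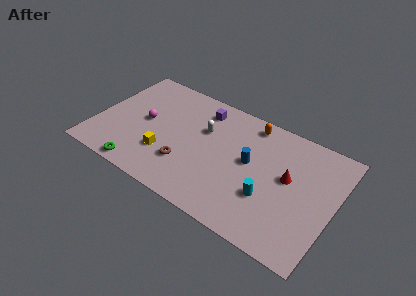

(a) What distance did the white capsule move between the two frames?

2.1

The white capsule moved from about (5.5, 4.2) to (6.9, 5.8), a distance of √(1.4² + 1.6²) ≈ 2.1.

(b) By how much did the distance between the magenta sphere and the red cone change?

+1.0

They were about 8.5 units apart before and 9.5 after — 1.0 units further apart.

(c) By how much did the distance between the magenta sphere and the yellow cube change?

-0.9

They were about 3.4 units apart before and 2.5 after — 0.9 units closer together.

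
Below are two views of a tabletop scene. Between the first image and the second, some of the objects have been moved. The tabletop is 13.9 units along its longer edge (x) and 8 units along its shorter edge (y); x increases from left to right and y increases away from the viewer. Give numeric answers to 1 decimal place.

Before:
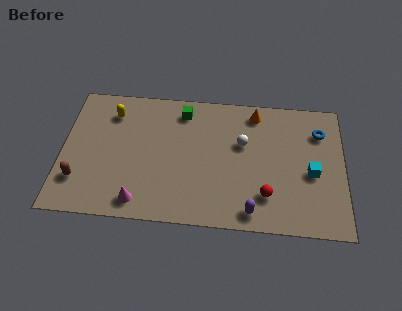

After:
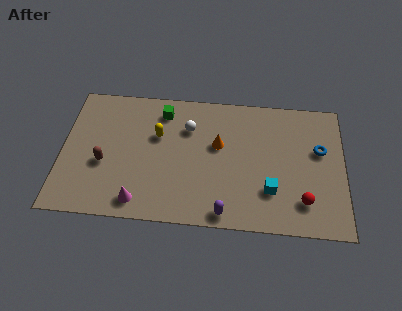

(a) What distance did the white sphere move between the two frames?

2.8

The white sphere was near (8.9, 5.0) before and (6.2, 5.7) after, so it travelled √(2.7² + 0.7²) ≈ 2.8 units.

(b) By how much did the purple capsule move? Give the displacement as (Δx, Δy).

(-1.3, -0.2)

The purple capsule started near (9.4, 1.0) and ended near (8.1, 0.8).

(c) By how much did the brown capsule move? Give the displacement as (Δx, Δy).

(1.2, 1.1)

From the two frames, the brown capsule sits at roughly (0.9, 2.1) before and (2.1, 3.2) after.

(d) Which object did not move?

the magenta cone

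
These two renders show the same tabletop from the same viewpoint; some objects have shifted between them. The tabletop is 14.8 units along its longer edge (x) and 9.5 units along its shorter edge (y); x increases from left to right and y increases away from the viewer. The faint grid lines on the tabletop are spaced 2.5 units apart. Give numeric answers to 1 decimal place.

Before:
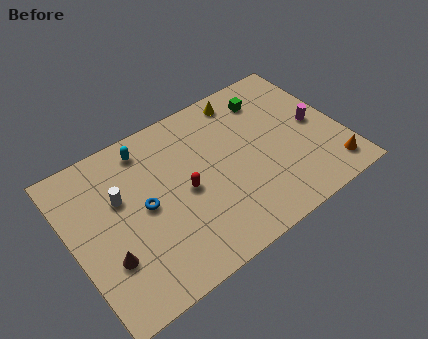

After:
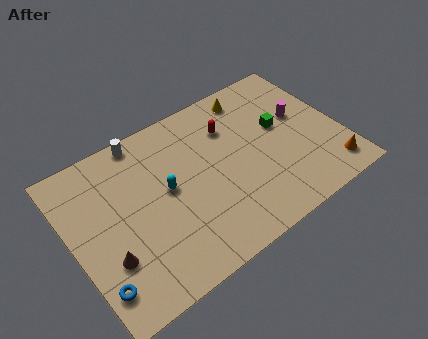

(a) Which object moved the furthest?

the blue torus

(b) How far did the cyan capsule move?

3.1

From (4.6, 8.1) to (5.2, 5.1), the cyan capsule covered √(0.6² + 3.0²) ≈ 3.1 units.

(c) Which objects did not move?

the brown cone and the orange cone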